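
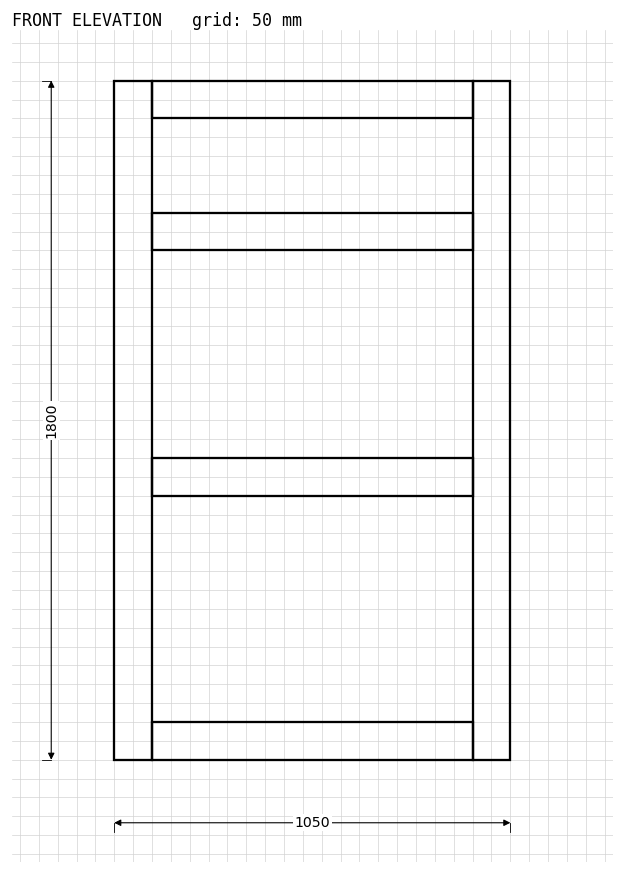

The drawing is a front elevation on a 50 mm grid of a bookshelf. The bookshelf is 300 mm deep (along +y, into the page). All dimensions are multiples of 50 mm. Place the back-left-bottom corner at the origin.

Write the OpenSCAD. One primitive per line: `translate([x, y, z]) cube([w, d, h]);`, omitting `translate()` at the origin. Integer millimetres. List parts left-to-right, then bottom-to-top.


cube([100, 300, 1800]);
translate([100, 0, 0]) cube([850, 300, 100]);
translate([100, 0, 700]) cube([850, 300, 100]);
translate([100, 0, 1350]) cube([850, 300, 100]);
translate([100, 0, 1700]) cube([850, 300, 100]);
translate([950, 0, 0]) cube([100, 300, 1800]);


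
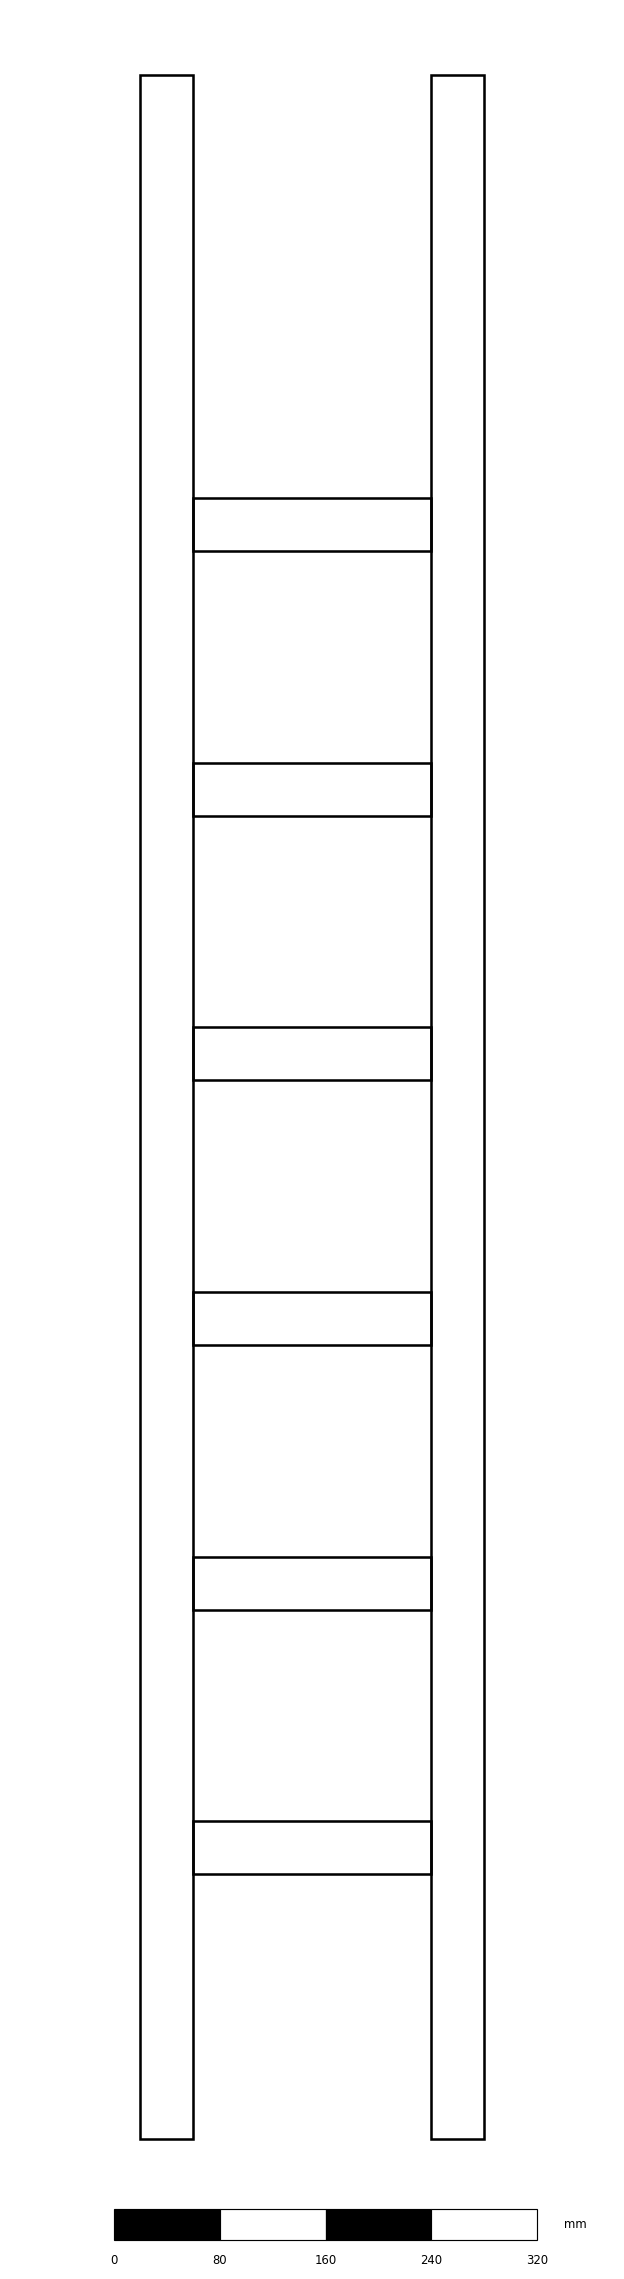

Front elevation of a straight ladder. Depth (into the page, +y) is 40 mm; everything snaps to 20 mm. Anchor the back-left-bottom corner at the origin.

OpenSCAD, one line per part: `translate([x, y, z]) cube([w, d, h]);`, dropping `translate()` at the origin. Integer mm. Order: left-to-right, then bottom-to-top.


cube([40, 40, 1560]);
translate([40, 0, 200]) cube([180, 40, 40]);
translate([40, 0, 400]) cube([180, 40, 40]);
translate([40, 0, 600]) cube([180, 40, 40]);
translate([40, 0, 800]) cube([180, 40, 40]);
translate([40, 0, 1000]) cube([180, 40, 40]);
translate([40, 0, 1200]) cube([180, 40, 40]);
translate([220, 0, 0]) cube([40, 40, 1560]);


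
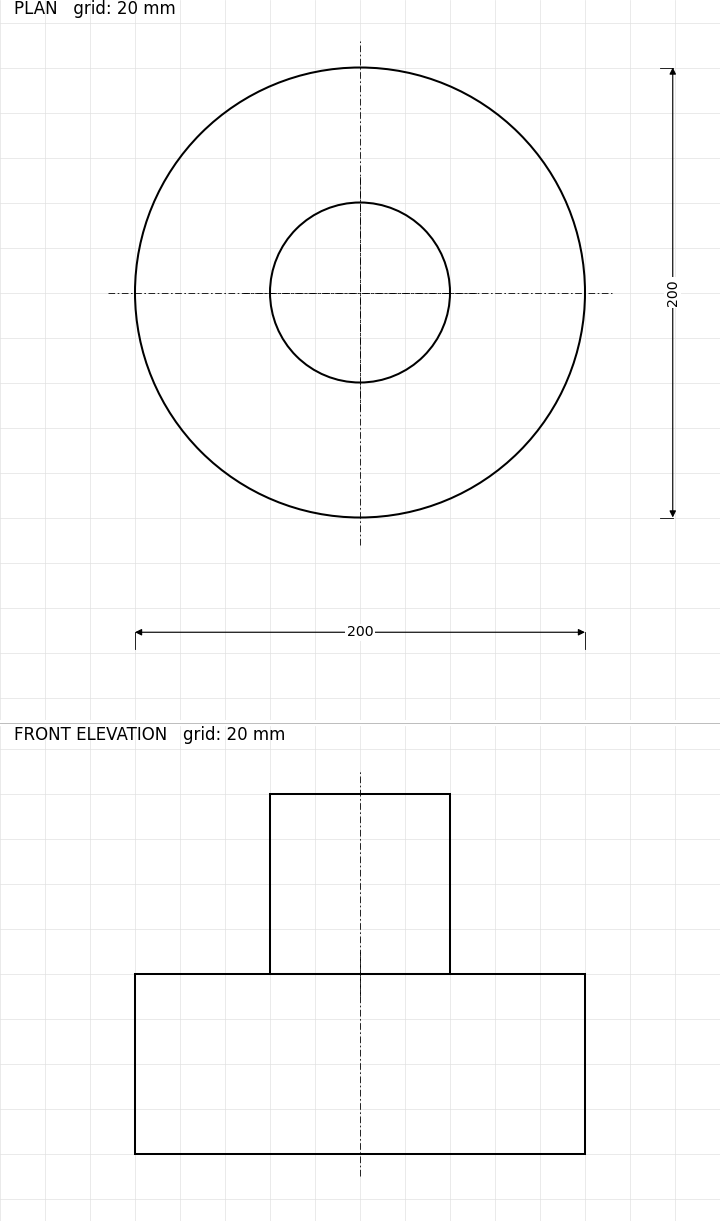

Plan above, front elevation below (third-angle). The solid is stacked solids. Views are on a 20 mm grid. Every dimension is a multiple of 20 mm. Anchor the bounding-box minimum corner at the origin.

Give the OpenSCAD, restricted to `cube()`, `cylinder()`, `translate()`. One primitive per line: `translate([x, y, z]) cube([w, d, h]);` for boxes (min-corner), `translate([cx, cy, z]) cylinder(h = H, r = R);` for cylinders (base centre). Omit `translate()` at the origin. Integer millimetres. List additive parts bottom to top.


translate([100, 100, 0]) cylinder(h = 80, r = 100);
translate([100, 100, 80]) cylinder(h = 80, r = 40);


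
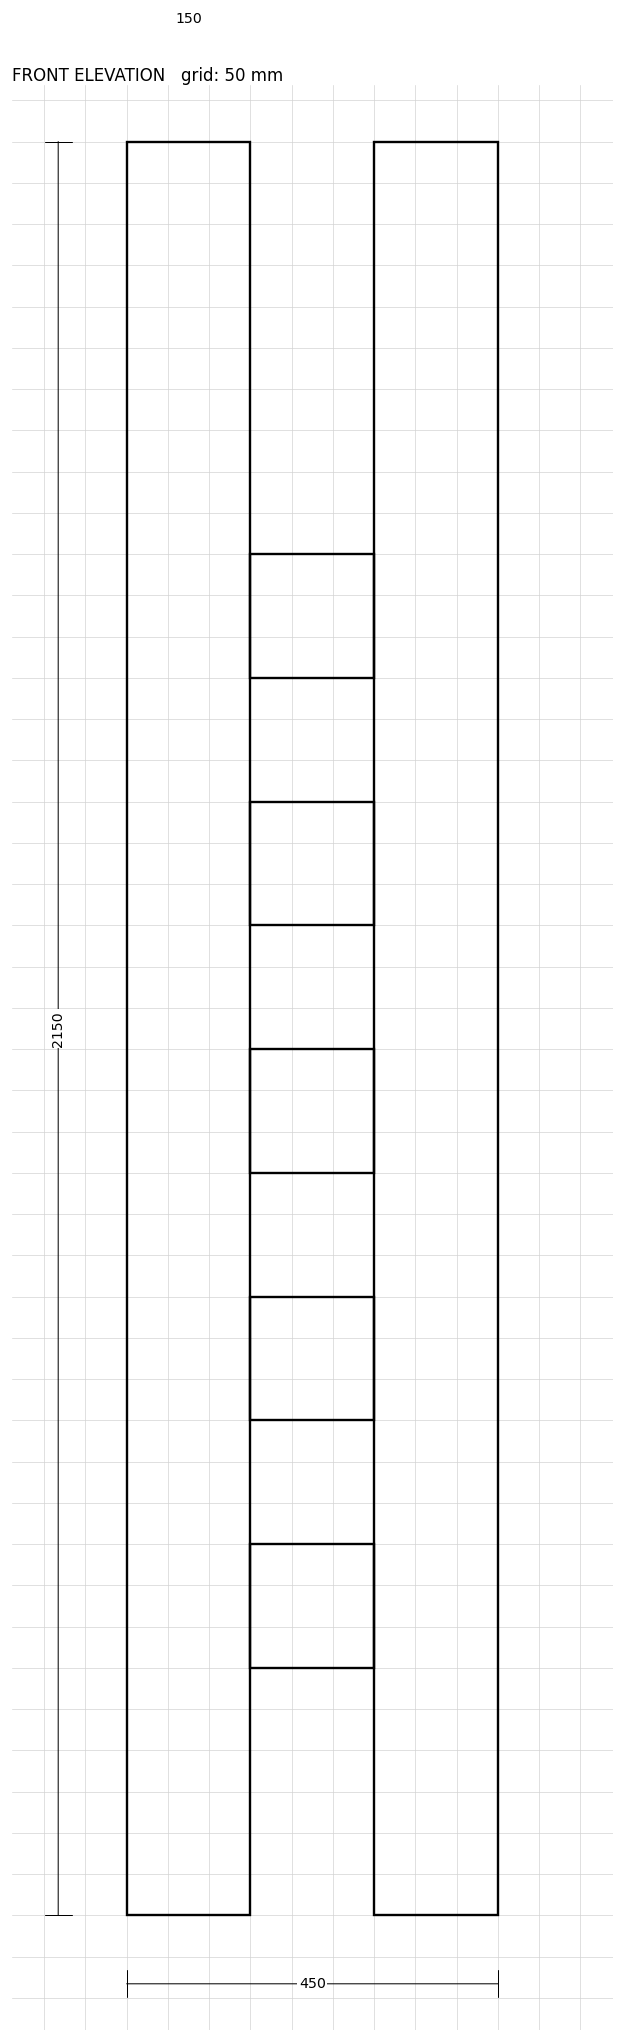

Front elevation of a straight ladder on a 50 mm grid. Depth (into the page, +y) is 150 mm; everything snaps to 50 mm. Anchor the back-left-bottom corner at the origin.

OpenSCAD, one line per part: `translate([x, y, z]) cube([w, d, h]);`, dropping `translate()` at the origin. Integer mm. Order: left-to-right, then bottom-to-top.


cube([150, 150, 2150]);
translate([150, 0, 300]) cube([150, 150, 150]);
translate([150, 0, 600]) cube([150, 150, 150]);
translate([150, 0, 900]) cube([150, 150, 150]);
translate([150, 0, 1200]) cube([150, 150, 150]);
translate([150, 0, 1500]) cube([150, 150, 150]);
translate([300, 0, 0]) cube([150, 150, 2150]);


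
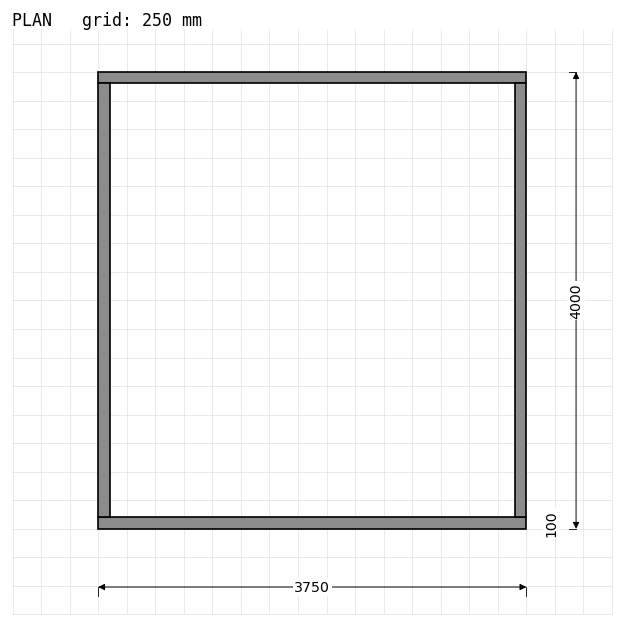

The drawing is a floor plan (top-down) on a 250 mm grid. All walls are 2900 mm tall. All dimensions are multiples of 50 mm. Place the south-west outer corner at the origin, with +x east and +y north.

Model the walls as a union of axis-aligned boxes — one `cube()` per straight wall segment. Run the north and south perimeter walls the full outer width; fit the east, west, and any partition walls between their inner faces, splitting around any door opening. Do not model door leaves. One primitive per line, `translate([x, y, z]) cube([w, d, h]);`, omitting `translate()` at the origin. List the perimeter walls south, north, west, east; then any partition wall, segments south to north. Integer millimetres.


cube([3750, 100, 2900]);
translate([0, 3900, 0]) cube([3750, 100, 2900]);
translate([0, 100, 0]) cube([100, 3800, 2900]);
translate([3650, 100, 0]) cube([100, 3800, 2900]);


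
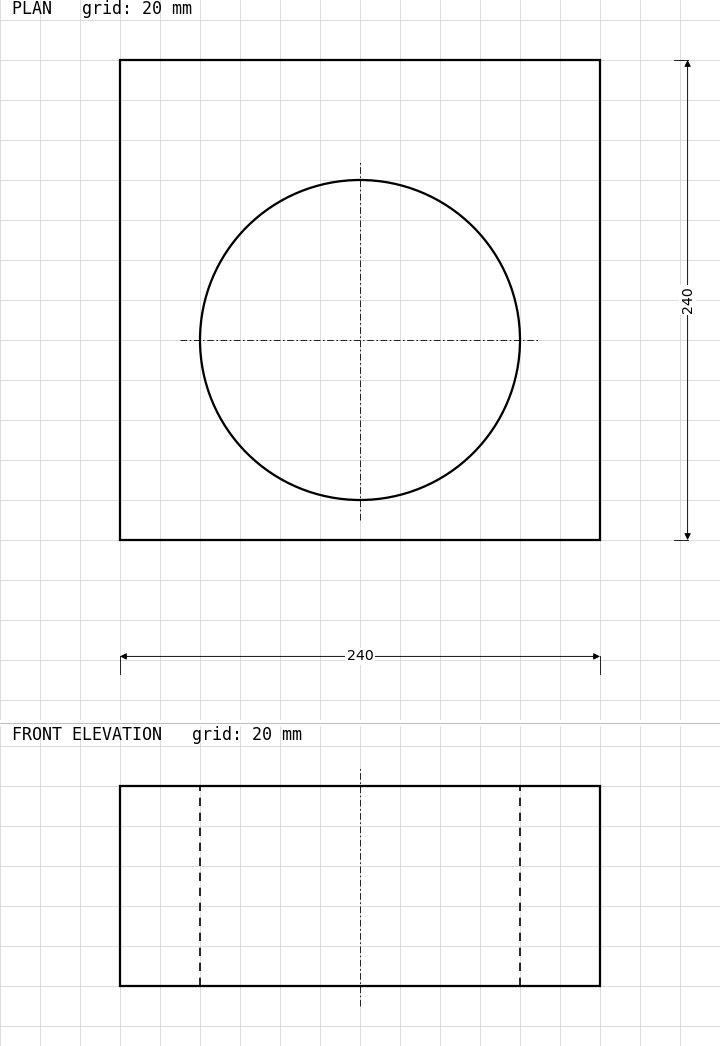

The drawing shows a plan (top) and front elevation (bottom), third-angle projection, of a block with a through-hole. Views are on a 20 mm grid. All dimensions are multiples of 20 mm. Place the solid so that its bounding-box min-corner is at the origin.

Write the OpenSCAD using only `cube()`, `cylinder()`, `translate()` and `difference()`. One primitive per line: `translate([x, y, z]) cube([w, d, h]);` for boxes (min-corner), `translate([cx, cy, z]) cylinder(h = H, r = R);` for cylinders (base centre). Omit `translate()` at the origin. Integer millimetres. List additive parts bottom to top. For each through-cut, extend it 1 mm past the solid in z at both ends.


difference() {
  cube([240, 240, 100]);
  translate([120, 100, -1]) cylinder(h = 102, r = 80);
}


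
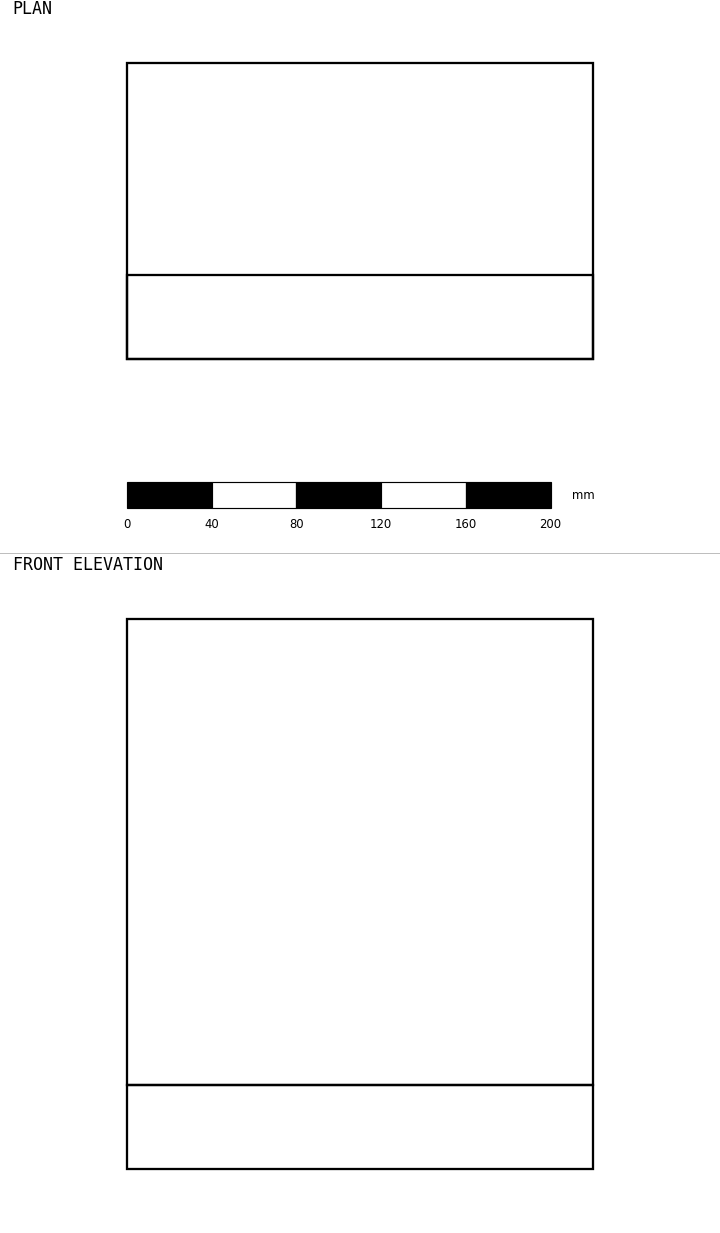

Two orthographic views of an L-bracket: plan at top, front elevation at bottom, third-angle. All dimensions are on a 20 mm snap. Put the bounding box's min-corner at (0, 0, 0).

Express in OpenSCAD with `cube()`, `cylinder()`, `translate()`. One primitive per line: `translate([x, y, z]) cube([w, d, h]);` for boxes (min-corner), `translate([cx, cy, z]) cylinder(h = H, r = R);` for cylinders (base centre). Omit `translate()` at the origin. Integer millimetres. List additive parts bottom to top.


cube([220, 140, 40]);
translate([0, 0, 40]) cube([220, 40, 220]);


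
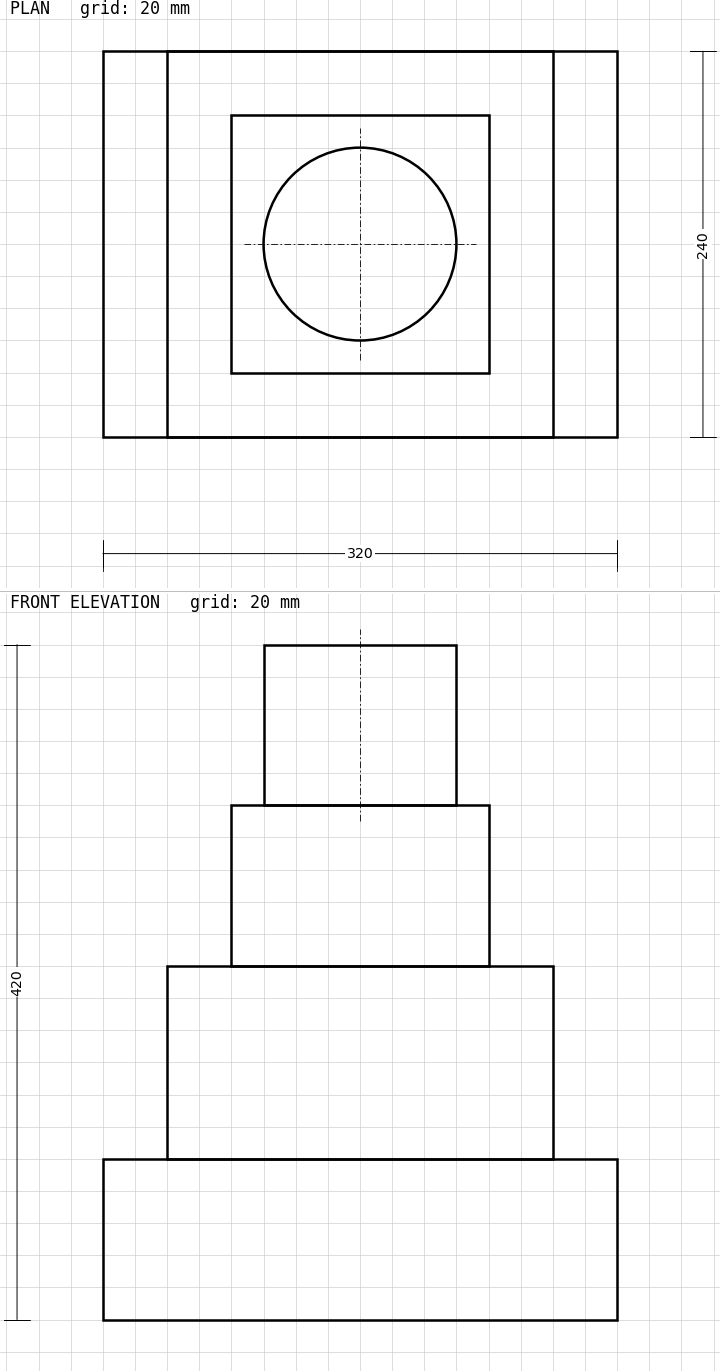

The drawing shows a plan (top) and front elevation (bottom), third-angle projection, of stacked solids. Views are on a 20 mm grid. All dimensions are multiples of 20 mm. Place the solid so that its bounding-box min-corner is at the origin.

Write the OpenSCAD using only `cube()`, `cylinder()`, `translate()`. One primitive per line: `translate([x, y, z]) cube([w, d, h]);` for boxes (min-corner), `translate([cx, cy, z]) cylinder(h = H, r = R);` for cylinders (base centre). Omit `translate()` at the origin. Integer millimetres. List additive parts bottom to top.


cube([320, 240, 100]);
translate([40, 0, 100]) cube([240, 240, 120]);
translate([80, 40, 220]) cube([160, 160, 100]);
translate([160, 120, 320]) cylinder(h = 100, r = 60);


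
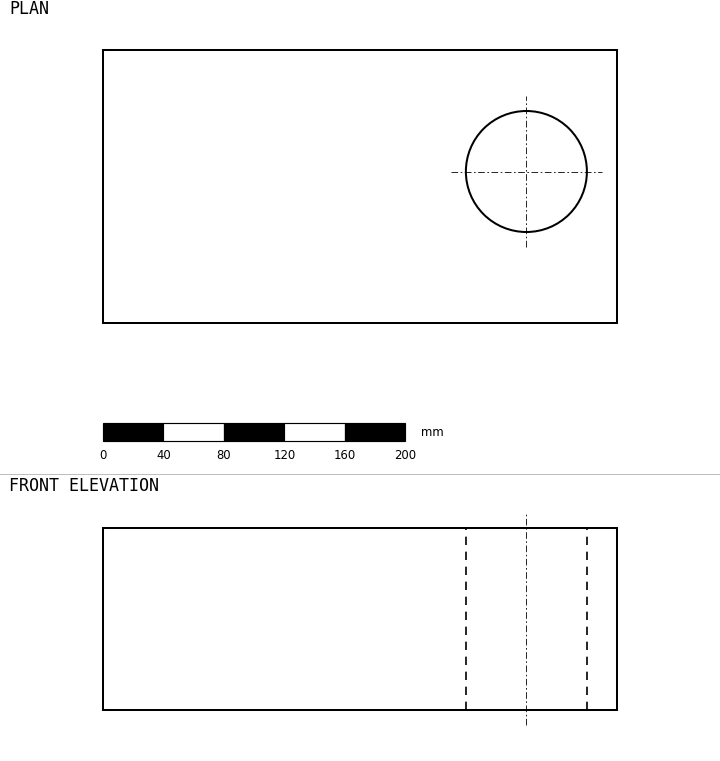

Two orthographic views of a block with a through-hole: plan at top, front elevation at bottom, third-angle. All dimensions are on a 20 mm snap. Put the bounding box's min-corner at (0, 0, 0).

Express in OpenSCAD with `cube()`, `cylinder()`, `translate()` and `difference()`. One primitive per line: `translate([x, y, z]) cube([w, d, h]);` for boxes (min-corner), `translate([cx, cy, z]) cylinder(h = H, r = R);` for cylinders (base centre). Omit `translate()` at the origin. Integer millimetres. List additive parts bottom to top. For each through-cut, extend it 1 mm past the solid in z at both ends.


difference() {
  cube([340, 180, 120]);
  translate([280, 100, -1]) cylinder(h = 122, r = 40);
}


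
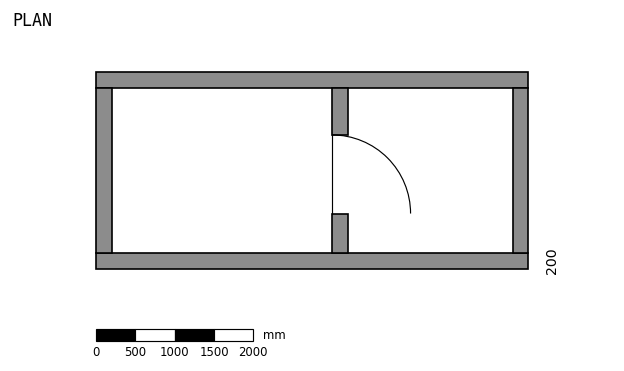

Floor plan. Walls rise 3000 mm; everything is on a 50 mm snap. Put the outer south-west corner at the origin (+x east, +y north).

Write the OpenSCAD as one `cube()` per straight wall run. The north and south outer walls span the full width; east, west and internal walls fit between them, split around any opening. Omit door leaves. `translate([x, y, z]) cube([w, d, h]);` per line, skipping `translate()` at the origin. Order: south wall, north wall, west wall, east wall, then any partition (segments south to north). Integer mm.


cube([5500, 200, 3000]);
translate([0, 2300, 0]) cube([5500, 200, 3000]);
translate([0, 200, 0]) cube([200, 2100, 3000]);
translate([5300, 200, 0]) cube([200, 2100, 3000]);
translate([3000, 200, 0]) cube([200, 500, 3000]);
translate([3000, 1700, 0]) cube([200, 600, 3000]);


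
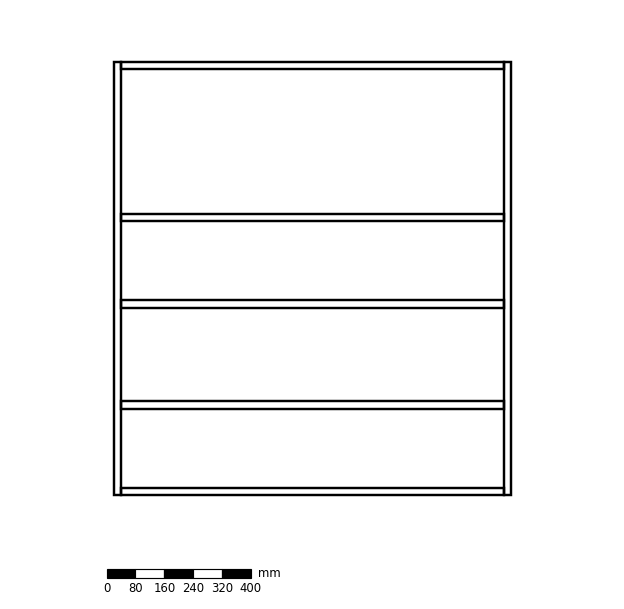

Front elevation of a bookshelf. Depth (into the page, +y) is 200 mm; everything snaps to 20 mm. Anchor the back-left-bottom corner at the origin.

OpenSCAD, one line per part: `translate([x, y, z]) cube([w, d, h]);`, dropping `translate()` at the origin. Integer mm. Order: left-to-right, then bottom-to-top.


cube([20, 200, 1200]);
translate([20, 0, 0]) cube([1060, 200, 20]);
translate([20, 0, 240]) cube([1060, 200, 20]);
translate([20, 0, 520]) cube([1060, 200, 20]);
translate([20, 0, 760]) cube([1060, 200, 20]);
translate([20, 0, 1180]) cube([1060, 200, 20]);
translate([1080, 0, 0]) cube([20, 200, 1200]);


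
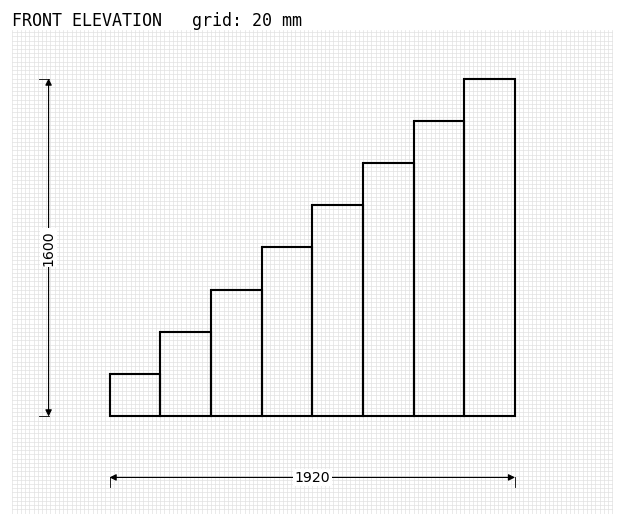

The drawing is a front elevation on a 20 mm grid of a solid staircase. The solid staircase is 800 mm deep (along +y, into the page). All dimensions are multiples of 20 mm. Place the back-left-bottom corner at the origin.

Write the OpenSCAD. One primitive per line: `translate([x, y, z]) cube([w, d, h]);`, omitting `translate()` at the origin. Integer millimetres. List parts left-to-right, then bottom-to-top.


cube([240, 800, 200]);
translate([240, 0, 0]) cube([240, 800, 400]);
translate([480, 0, 0]) cube([240, 800, 600]);
translate([720, 0, 0]) cube([240, 800, 800]);
translate([960, 0, 0]) cube([240, 800, 1000]);
translate([1200, 0, 0]) cube([240, 800, 1200]);
translate([1440, 0, 0]) cube([240, 800, 1400]);
translate([1680, 0, 0]) cube([240, 800, 1600]);


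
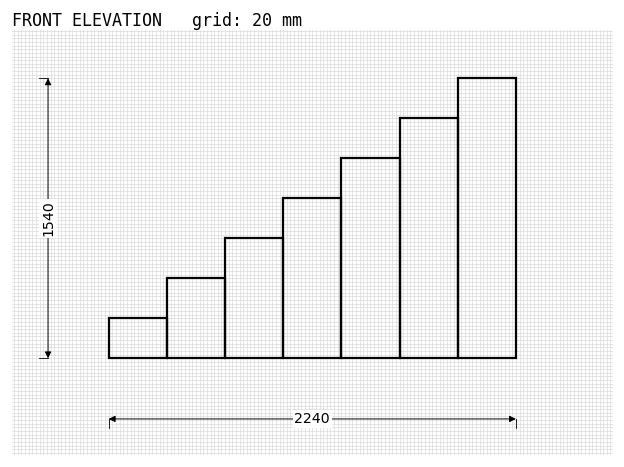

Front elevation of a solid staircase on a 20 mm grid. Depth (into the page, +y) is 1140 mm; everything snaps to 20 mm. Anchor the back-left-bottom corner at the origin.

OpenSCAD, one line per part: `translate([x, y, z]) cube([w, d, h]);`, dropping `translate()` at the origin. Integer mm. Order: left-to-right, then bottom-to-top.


cube([320, 1140, 220]);
translate([320, 0, 0]) cube([320, 1140, 440]);
translate([640, 0, 0]) cube([320, 1140, 660]);
translate([960, 0, 0]) cube([320, 1140, 880]);
translate([1280, 0, 0]) cube([320, 1140, 1100]);
translate([1600, 0, 0]) cube([320, 1140, 1320]);
translate([1920, 0, 0]) cube([320, 1140, 1540]);


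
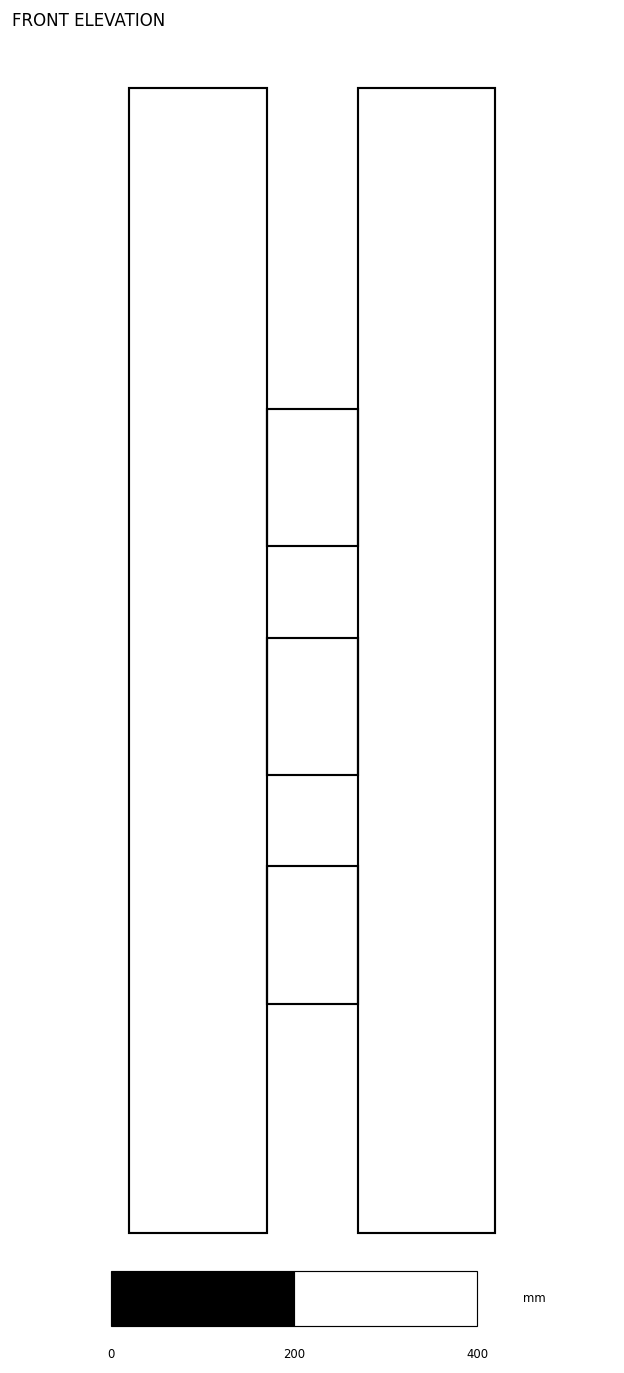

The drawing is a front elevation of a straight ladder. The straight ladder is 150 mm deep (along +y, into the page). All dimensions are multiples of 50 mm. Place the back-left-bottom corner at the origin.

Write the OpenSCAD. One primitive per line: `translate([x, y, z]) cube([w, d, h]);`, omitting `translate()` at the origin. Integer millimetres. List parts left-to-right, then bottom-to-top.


cube([150, 150, 1250]);
translate([150, 0, 250]) cube([100, 150, 150]);
translate([150, 0, 500]) cube([100, 150, 150]);
translate([150, 0, 750]) cube([100, 150, 150]);
translate([250, 0, 0]) cube([150, 150, 1250]);


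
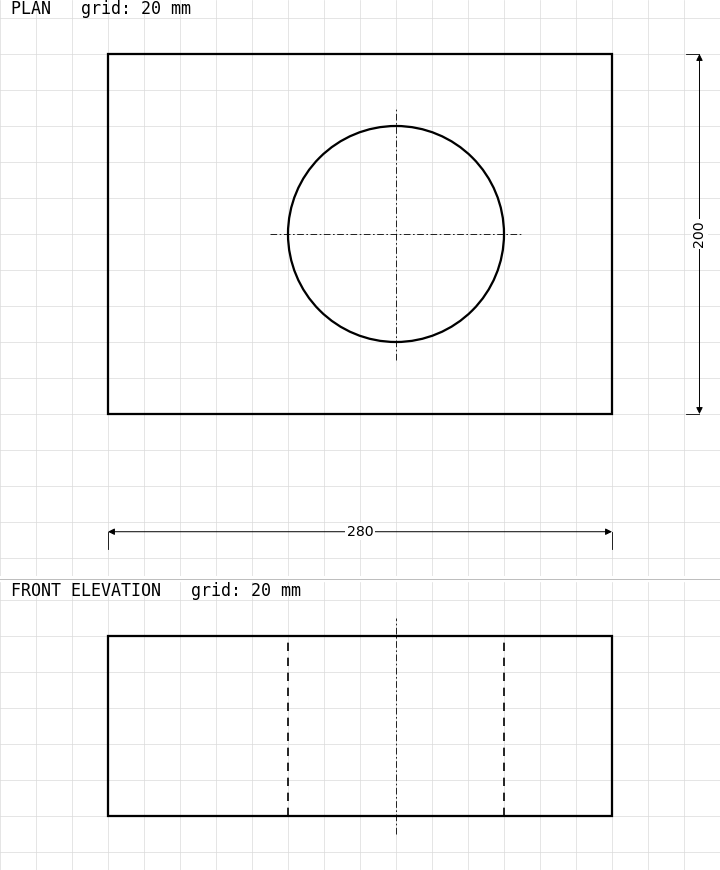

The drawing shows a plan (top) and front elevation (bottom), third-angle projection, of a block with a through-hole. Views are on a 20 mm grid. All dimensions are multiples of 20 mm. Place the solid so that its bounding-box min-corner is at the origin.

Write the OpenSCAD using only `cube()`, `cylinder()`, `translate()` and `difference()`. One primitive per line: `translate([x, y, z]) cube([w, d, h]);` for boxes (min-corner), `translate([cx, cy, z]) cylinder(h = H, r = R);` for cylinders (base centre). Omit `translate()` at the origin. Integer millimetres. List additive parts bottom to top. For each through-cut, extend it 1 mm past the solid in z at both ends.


difference() {
  cube([280, 200, 100]);
  translate([160, 100, -1]) cylinder(h = 102, r = 60);
}


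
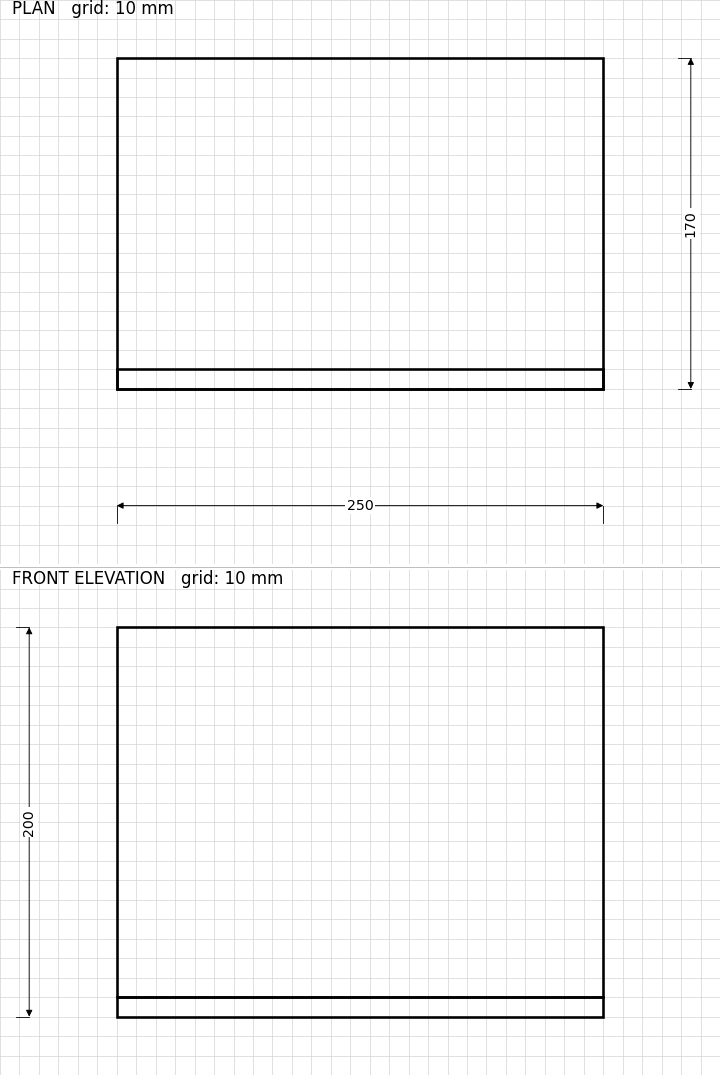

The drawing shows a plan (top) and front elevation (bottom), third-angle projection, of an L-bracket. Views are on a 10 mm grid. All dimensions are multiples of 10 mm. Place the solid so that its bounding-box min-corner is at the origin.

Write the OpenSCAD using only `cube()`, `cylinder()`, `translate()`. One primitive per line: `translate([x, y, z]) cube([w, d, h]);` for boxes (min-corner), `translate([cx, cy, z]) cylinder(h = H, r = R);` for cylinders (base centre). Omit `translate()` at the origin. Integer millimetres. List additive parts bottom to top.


cube([250, 170, 10]);
translate([0, 0, 10]) cube([250, 10, 190]);


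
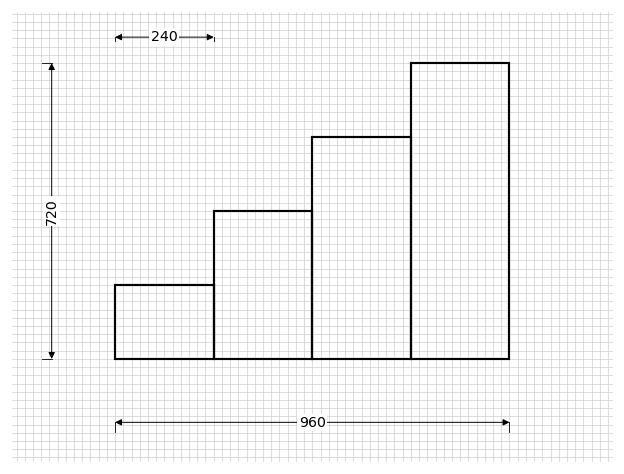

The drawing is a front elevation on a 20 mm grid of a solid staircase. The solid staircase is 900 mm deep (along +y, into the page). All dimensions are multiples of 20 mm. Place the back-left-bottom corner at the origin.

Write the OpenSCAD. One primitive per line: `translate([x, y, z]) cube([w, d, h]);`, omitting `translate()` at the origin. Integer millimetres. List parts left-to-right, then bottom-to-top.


cube([240, 900, 180]);
translate([240, 0, 0]) cube([240, 900, 360]);
translate([480, 0, 0]) cube([240, 900, 540]);
translate([720, 0, 0]) cube([240, 900, 720]);


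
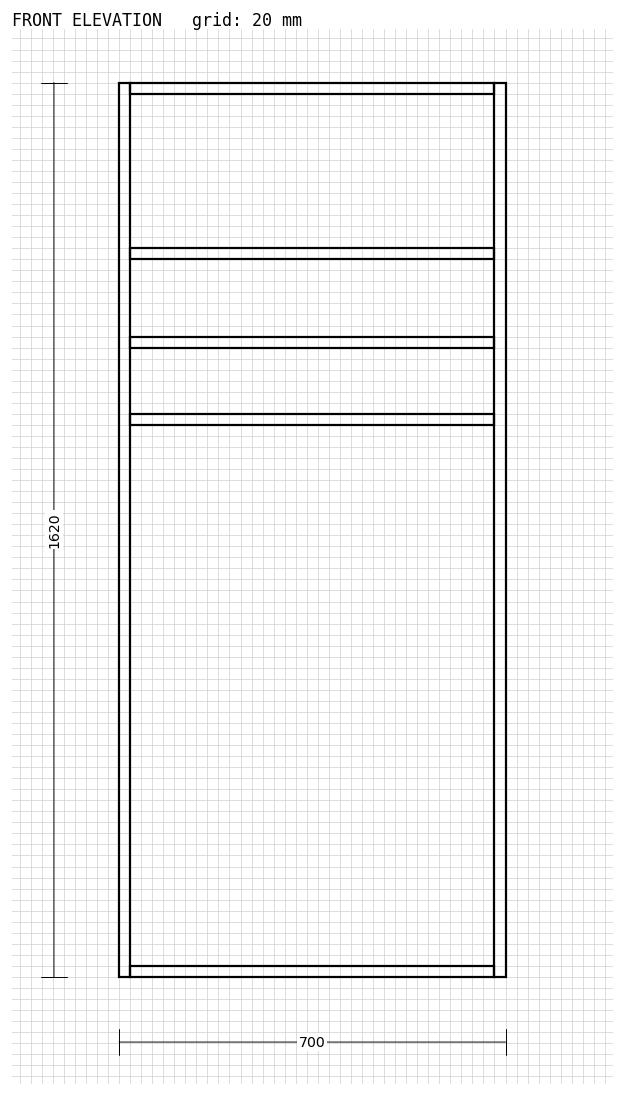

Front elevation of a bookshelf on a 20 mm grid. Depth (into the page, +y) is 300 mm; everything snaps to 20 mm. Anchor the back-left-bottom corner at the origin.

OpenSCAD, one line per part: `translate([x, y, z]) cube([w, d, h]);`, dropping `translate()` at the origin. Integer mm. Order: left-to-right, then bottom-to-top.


cube([20, 300, 1620]);
translate([20, 0, 0]) cube([660, 300, 20]);
translate([20, 0, 1000]) cube([660, 300, 20]);
translate([20, 0, 1140]) cube([660, 300, 20]);
translate([20, 0, 1300]) cube([660, 300, 20]);
translate([20, 0, 1600]) cube([660, 300, 20]);
translate([680, 0, 0]) cube([20, 300, 1620]);


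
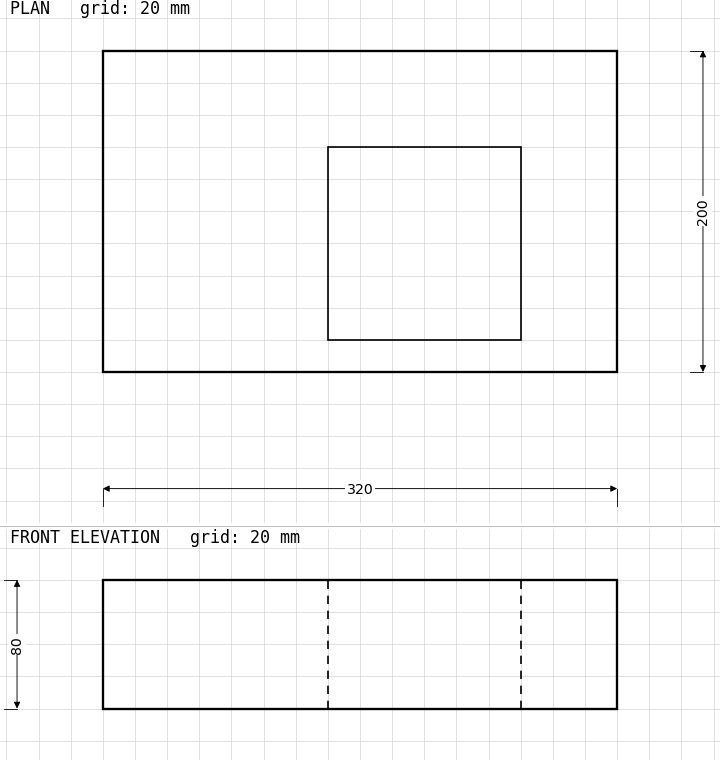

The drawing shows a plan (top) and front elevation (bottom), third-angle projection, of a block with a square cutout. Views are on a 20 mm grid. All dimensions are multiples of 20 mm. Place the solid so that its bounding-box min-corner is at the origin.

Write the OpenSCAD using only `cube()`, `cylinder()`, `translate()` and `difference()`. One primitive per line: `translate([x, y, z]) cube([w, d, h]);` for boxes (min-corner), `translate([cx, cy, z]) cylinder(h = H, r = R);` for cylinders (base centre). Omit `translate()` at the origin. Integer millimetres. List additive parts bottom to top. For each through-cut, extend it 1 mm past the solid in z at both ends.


difference() {
  cube([320, 200, 80]);
  translate([140, 20, -1]) cube([120, 120, 82]);
}


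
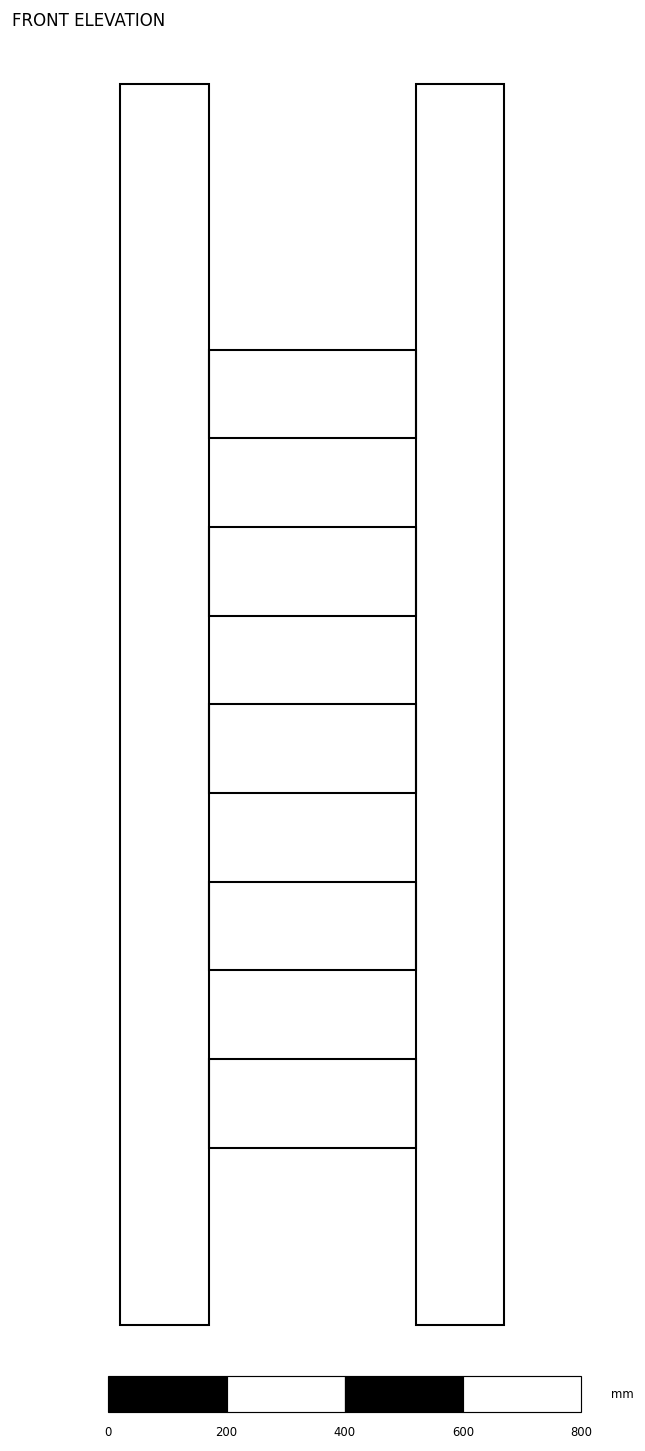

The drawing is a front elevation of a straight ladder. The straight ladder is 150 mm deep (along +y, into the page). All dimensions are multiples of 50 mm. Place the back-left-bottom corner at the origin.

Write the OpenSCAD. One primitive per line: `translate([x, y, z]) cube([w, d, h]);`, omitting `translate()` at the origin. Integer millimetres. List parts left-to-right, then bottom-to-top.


cube([150, 150, 2100]);
translate([150, 0, 300]) cube([350, 150, 150]);
translate([150, 0, 600]) cube([350, 150, 150]);
translate([150, 0, 900]) cube([350, 150, 150]);
translate([150, 0, 1200]) cube([350, 150, 150]);
translate([150, 0, 1500]) cube([350, 150, 150]);
translate([500, 0, 0]) cube([150, 150, 2100]);


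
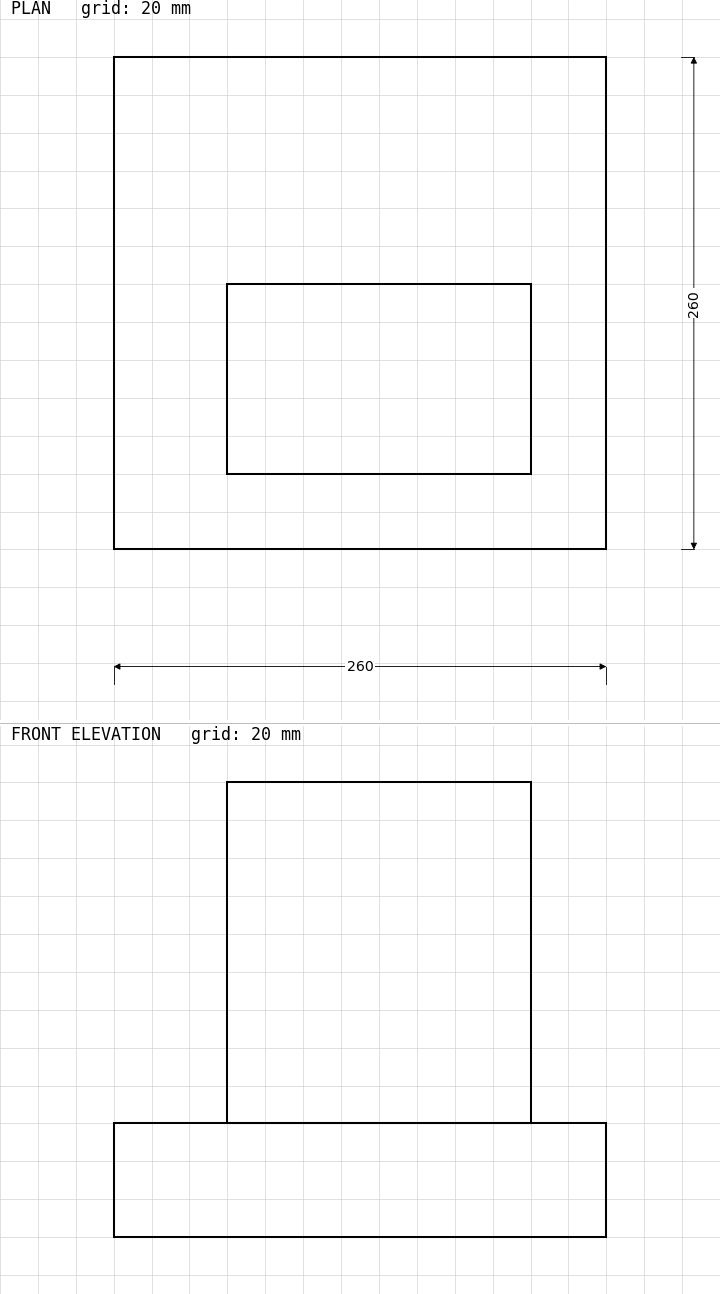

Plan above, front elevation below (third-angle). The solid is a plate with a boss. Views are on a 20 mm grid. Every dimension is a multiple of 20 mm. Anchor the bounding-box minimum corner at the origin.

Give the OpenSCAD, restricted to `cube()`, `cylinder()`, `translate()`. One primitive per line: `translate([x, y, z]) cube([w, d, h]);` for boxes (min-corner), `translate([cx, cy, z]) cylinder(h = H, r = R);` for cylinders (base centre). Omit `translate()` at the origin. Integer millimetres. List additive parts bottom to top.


cube([260, 260, 60]);
translate([60, 40, 60]) cube([160, 100, 180]);


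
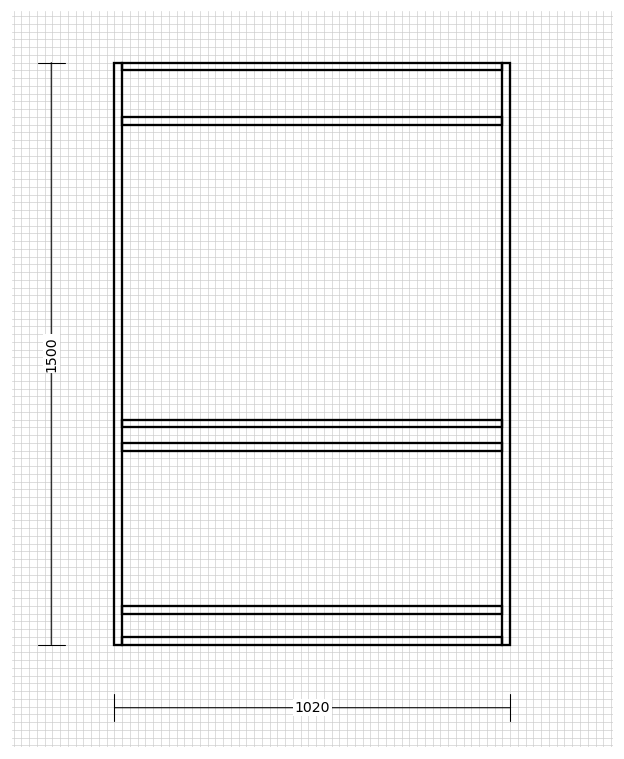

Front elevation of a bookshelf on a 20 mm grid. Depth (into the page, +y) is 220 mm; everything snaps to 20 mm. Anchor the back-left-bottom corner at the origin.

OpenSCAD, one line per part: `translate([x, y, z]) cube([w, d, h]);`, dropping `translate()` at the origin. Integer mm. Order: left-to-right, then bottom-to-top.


cube([20, 220, 1500]);
translate([20, 0, 0]) cube([980, 220, 20]);
translate([20, 0, 80]) cube([980, 220, 20]);
translate([20, 0, 500]) cube([980, 220, 20]);
translate([20, 0, 560]) cube([980, 220, 20]);
translate([20, 0, 1340]) cube([980, 220, 20]);
translate([20, 0, 1480]) cube([980, 220, 20]);
translate([1000, 0, 0]) cube([20, 220, 1500]);


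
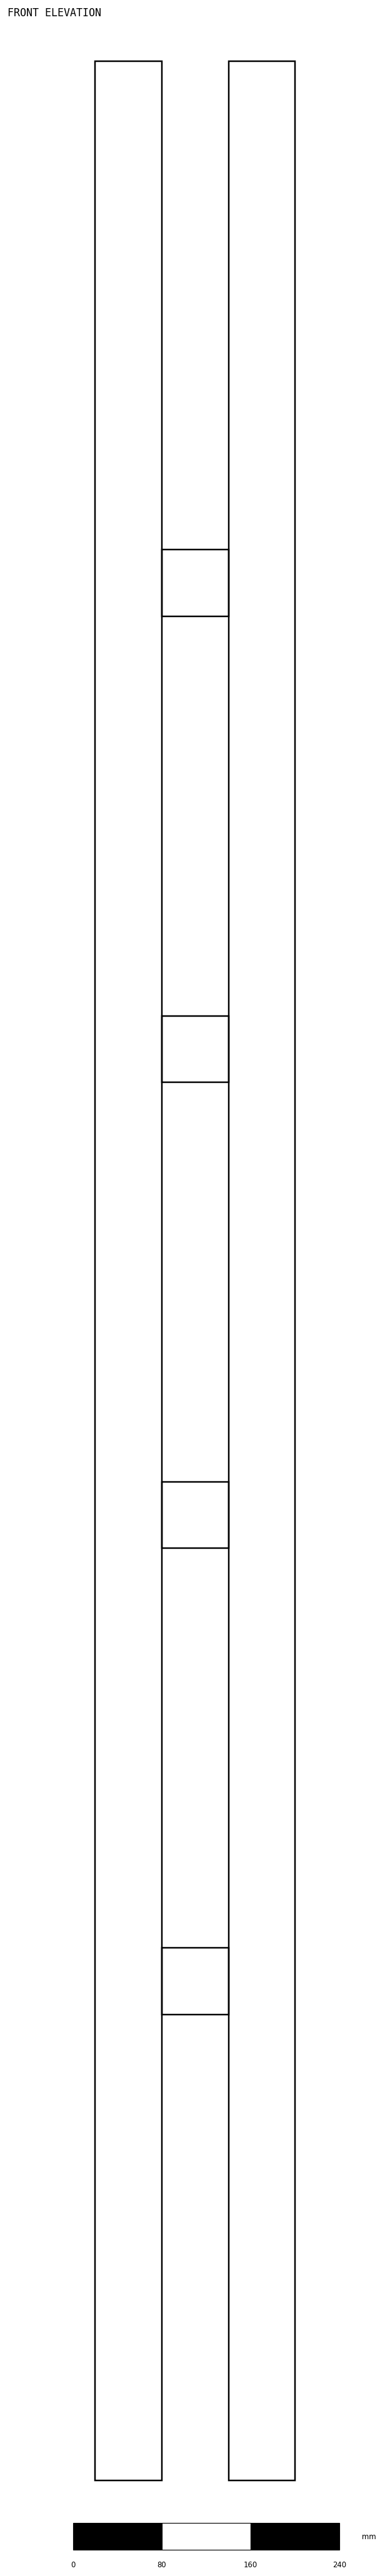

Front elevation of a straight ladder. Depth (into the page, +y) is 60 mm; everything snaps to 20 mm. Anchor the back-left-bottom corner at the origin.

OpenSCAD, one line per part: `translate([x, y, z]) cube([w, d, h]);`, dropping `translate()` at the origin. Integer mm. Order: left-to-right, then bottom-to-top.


cube([60, 60, 2180]);
translate([60, 0, 420]) cube([60, 60, 60]);
translate([60, 0, 840]) cube([60, 60, 60]);
translate([60, 0, 1260]) cube([60, 60, 60]);
translate([60, 0, 1680]) cube([60, 60, 60]);
translate([120, 0, 0]) cube([60, 60, 2180]);


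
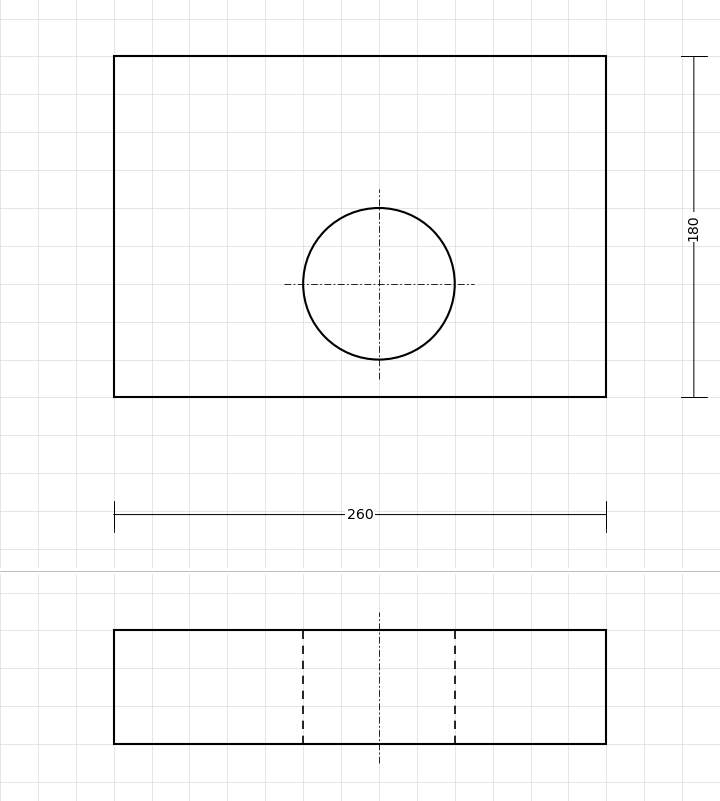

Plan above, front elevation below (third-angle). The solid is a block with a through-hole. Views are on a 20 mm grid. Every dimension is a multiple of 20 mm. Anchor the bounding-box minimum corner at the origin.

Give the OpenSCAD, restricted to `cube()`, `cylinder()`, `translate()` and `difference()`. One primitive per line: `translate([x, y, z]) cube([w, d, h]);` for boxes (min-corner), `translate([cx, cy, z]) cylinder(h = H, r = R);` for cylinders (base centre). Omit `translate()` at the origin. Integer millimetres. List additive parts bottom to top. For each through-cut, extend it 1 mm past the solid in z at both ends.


difference() {
  cube([260, 180, 60]);
  translate([140, 60, -1]) cylinder(h = 62, r = 40);
}


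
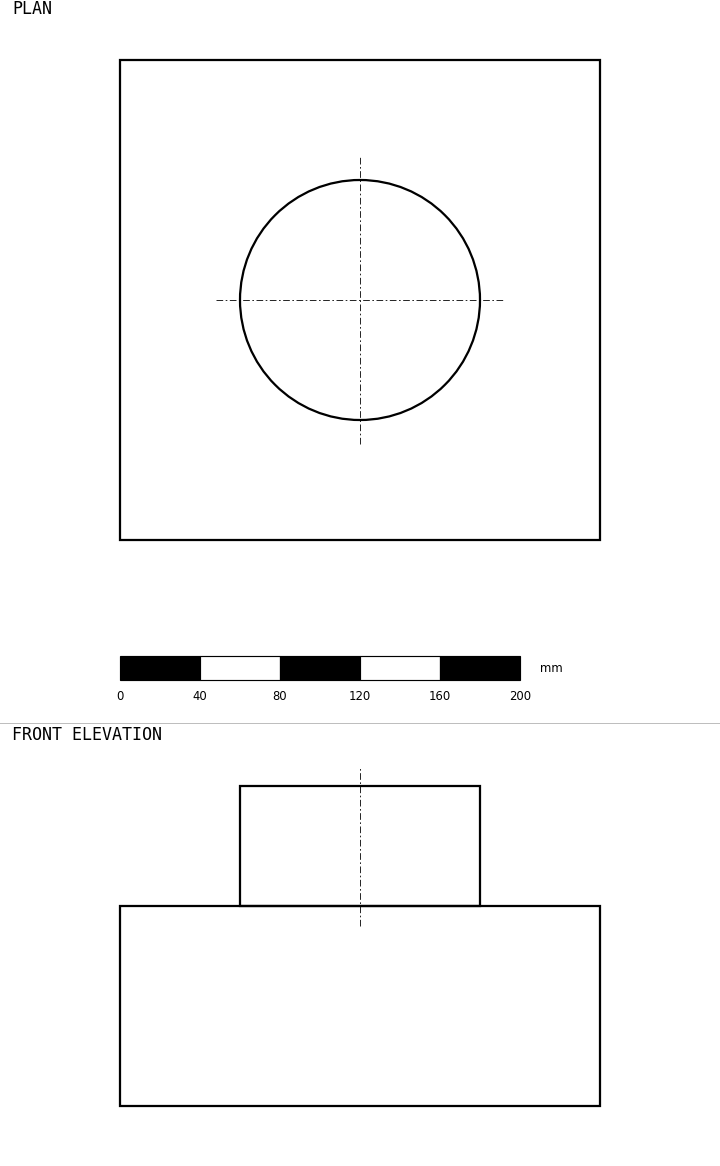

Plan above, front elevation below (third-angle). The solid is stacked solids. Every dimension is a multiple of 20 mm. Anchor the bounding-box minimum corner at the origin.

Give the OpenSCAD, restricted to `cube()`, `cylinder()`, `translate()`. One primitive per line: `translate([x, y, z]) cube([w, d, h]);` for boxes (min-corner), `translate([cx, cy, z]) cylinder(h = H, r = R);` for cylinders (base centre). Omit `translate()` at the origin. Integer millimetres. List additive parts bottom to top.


cube([240, 240, 100]);
translate([120, 120, 100]) cylinder(h = 60, r = 60);


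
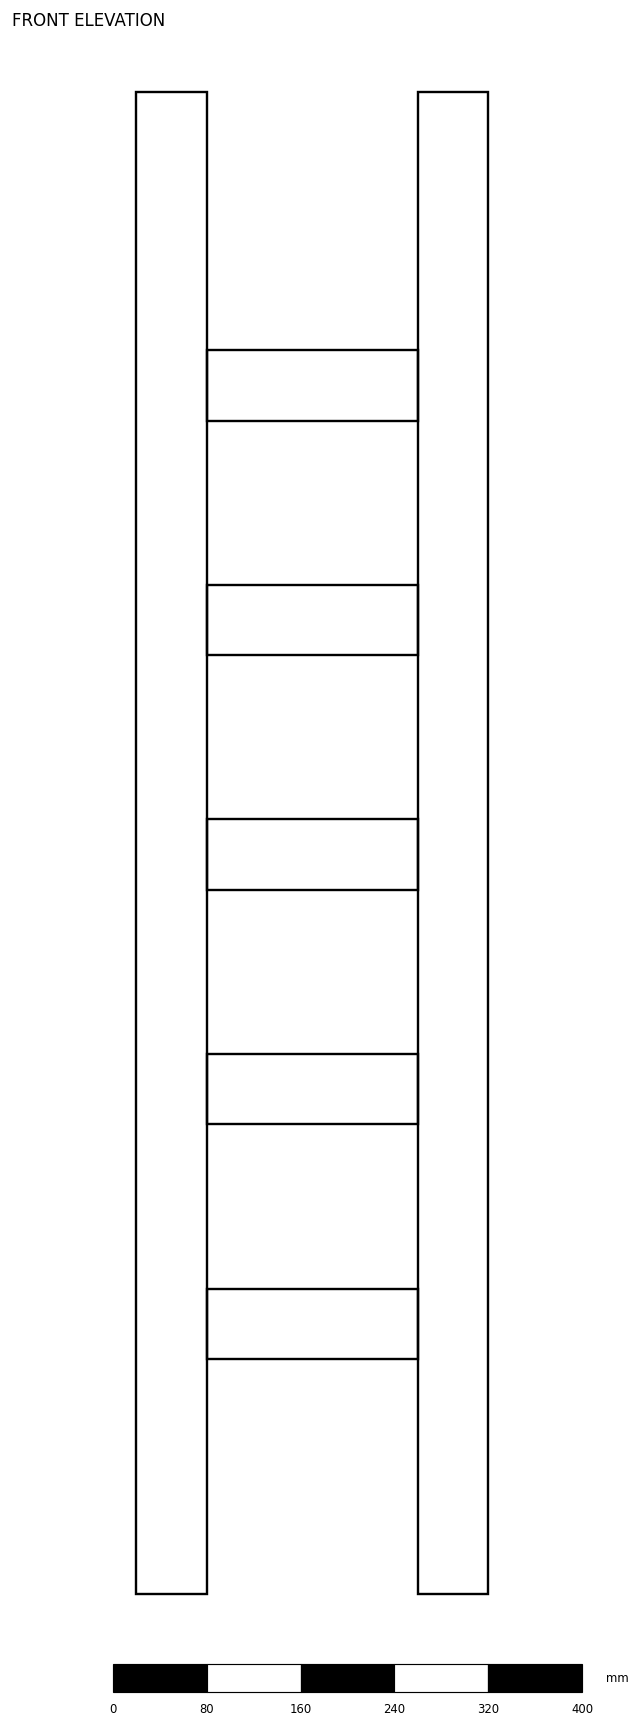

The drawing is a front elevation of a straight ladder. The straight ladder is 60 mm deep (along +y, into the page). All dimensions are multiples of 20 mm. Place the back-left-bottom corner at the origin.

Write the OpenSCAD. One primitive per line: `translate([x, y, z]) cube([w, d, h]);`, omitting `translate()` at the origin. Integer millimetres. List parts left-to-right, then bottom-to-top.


cube([60, 60, 1280]);
translate([60, 0, 200]) cube([180, 60, 60]);
translate([60, 0, 400]) cube([180, 60, 60]);
translate([60, 0, 600]) cube([180, 60, 60]);
translate([60, 0, 800]) cube([180, 60, 60]);
translate([60, 0, 1000]) cube([180, 60, 60]);
translate([240, 0, 0]) cube([60, 60, 1280]);


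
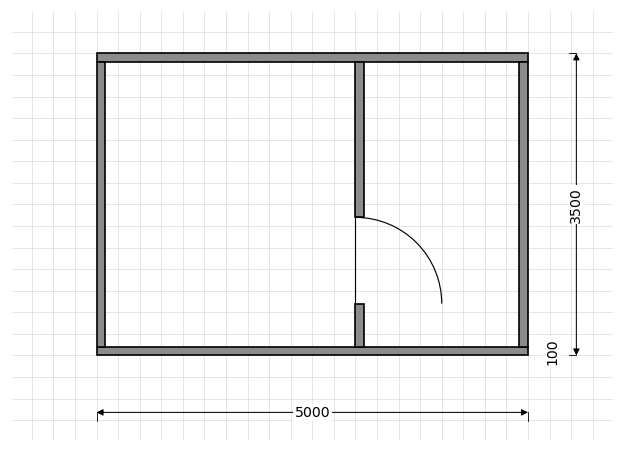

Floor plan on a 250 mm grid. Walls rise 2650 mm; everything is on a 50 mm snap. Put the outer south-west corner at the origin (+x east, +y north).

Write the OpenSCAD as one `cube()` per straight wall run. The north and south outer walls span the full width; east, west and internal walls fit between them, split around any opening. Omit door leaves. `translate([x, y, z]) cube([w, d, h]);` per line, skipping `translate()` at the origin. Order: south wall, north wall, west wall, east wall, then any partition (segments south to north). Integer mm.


cube([5000, 100, 2650]);
translate([0, 3400, 0]) cube([5000, 100, 2650]);
translate([0, 100, 0]) cube([100, 3300, 2650]);
translate([4900, 100, 0]) cube([100, 3300, 2650]);
translate([3000, 100, 0]) cube([100, 500, 2650]);
translate([3000, 1600, 0]) cube([100, 1800, 2650]);


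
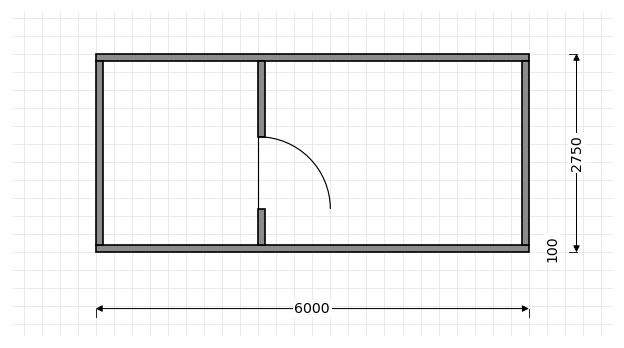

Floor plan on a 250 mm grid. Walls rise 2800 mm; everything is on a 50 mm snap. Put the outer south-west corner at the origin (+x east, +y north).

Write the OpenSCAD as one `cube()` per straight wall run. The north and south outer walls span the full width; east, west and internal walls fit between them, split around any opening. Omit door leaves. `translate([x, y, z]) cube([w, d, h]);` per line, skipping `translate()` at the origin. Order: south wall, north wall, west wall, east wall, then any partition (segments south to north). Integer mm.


cube([6000, 100, 2800]);
translate([0, 2650, 0]) cube([6000, 100, 2800]);
translate([0, 100, 0]) cube([100, 2550, 2800]);
translate([5900, 100, 0]) cube([100, 2550, 2800]);
translate([2250, 100, 0]) cube([100, 500, 2800]);
translate([2250, 1600, 0]) cube([100, 1050, 2800]);


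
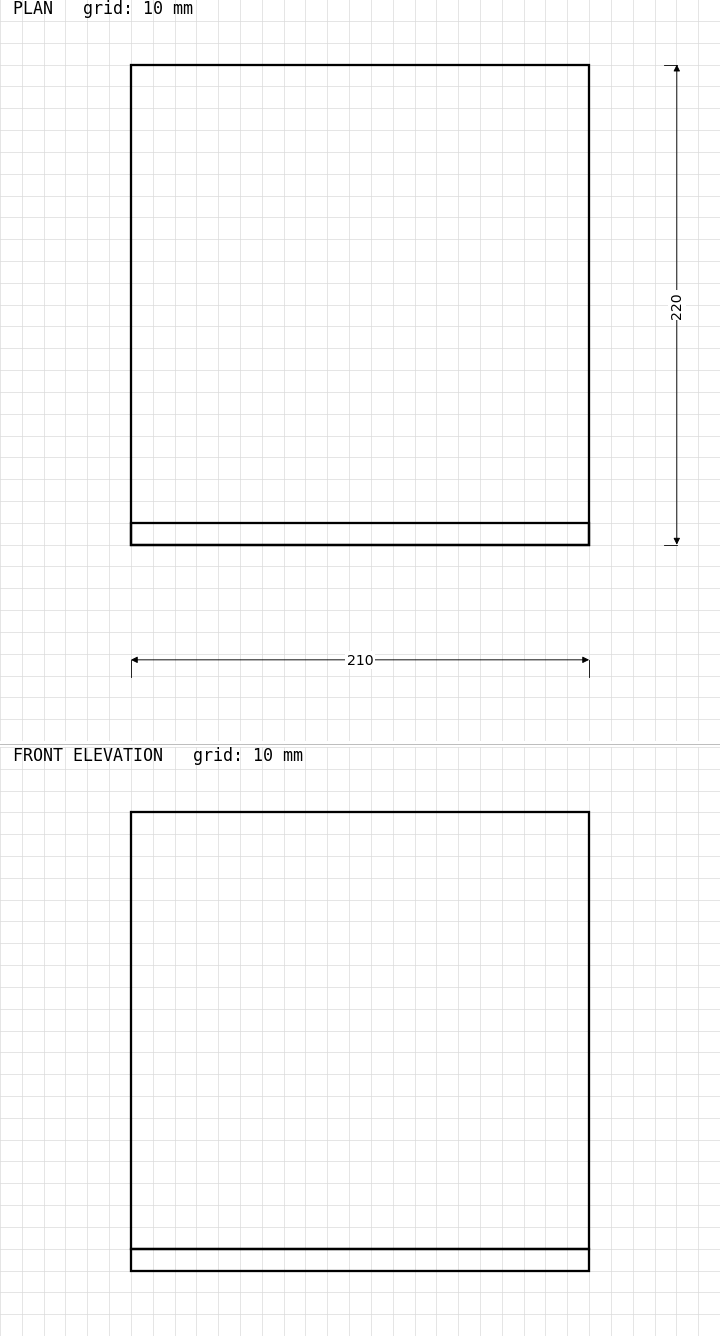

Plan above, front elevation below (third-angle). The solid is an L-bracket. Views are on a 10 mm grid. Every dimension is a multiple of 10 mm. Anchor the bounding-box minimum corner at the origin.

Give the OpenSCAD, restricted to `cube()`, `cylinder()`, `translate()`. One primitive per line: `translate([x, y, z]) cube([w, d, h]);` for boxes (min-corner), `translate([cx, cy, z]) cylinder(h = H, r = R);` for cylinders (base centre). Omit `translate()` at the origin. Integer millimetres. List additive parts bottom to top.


cube([210, 220, 10]);
translate([0, 0, 10]) cube([210, 10, 200]);


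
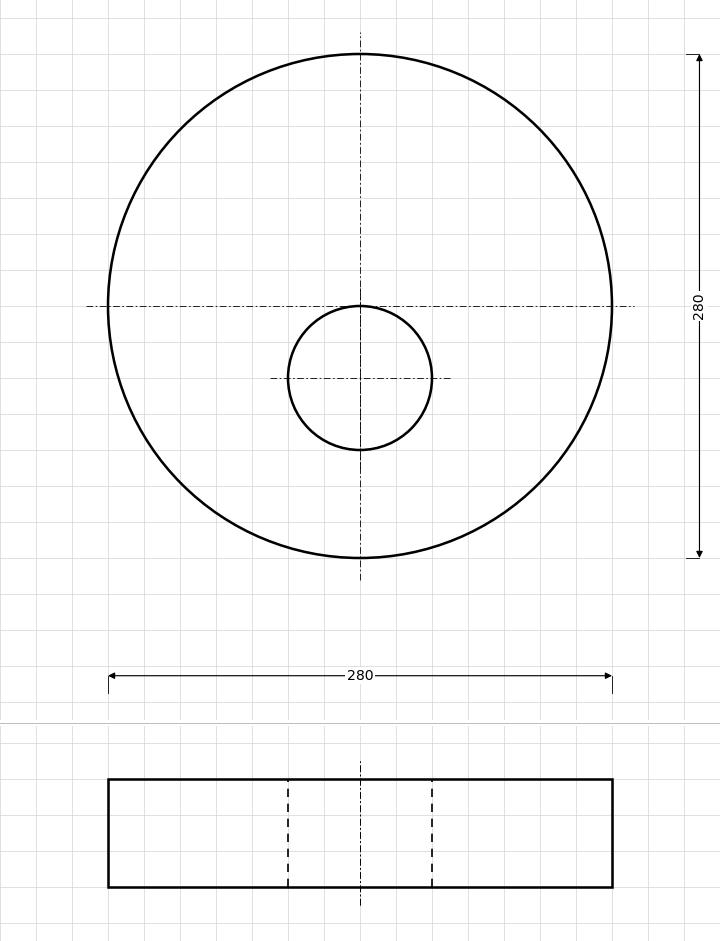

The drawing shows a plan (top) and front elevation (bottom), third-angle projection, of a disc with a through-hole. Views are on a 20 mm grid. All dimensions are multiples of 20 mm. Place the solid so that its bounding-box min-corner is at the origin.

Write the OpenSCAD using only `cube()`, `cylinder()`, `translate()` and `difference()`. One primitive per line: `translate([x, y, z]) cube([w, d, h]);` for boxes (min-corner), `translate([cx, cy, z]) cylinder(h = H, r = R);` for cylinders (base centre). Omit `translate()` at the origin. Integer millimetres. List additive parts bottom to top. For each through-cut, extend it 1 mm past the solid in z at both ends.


difference() {
  translate([140, 140, 0]) cylinder(h = 60, r = 140);
  translate([140, 100, -1]) cylinder(h = 62, r = 40);
}


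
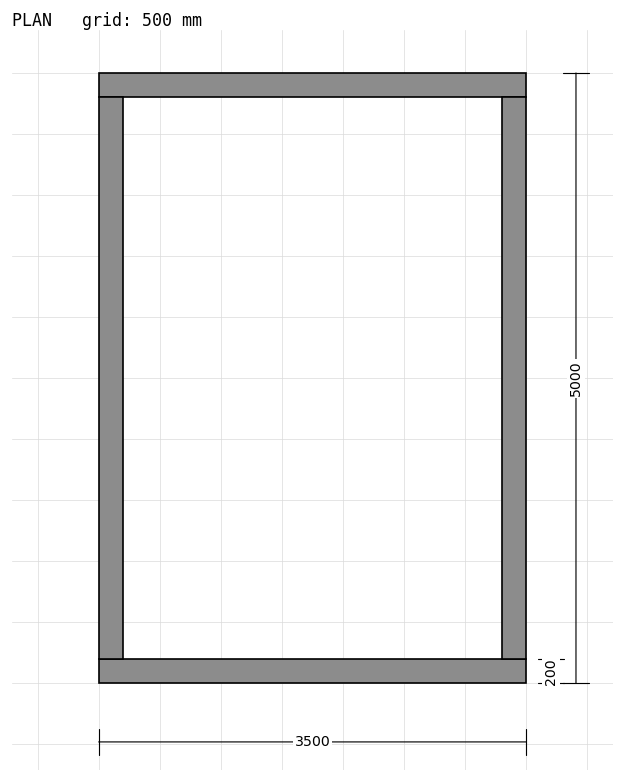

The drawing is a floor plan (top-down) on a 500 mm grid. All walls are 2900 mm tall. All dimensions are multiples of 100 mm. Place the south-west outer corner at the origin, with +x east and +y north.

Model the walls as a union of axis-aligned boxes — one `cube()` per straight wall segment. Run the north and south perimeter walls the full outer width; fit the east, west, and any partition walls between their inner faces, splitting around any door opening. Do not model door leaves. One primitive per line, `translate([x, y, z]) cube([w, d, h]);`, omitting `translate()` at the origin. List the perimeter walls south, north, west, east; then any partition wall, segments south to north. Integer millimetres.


cube([3500, 200, 2900]);
translate([0, 4800, 0]) cube([3500, 200, 2900]);
translate([0, 200, 0]) cube([200, 4600, 2900]);
translate([3300, 200, 0]) cube([200, 4600, 2900]);


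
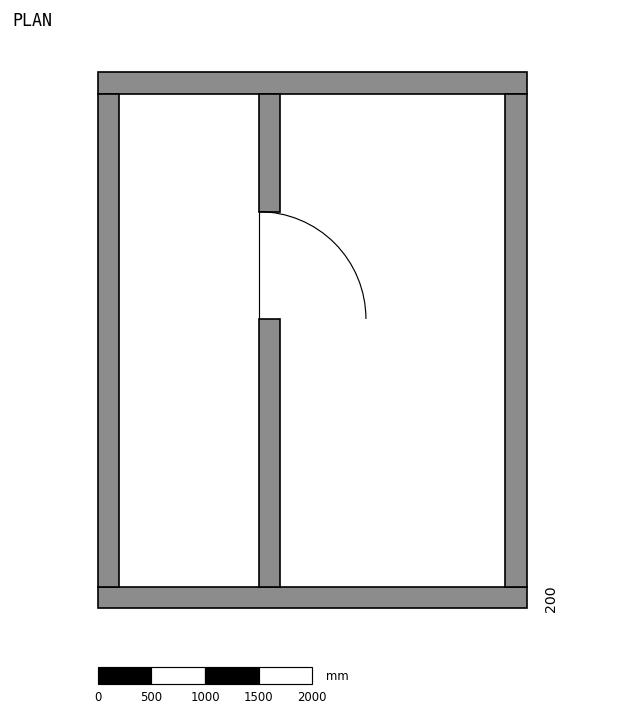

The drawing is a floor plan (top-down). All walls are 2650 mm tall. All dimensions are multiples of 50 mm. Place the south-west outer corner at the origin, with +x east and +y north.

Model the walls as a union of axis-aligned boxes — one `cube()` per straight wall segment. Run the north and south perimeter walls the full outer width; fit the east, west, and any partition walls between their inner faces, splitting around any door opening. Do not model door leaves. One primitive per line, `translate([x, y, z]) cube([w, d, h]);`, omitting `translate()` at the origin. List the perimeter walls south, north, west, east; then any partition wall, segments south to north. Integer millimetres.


cube([4000, 200, 2650]);
translate([0, 4800, 0]) cube([4000, 200, 2650]);
translate([0, 200, 0]) cube([200, 4600, 2650]);
translate([3800, 200, 0]) cube([200, 4600, 2650]);
translate([1500, 200, 0]) cube([200, 2500, 2650]);
translate([1500, 3700, 0]) cube([200, 1100, 2650]);


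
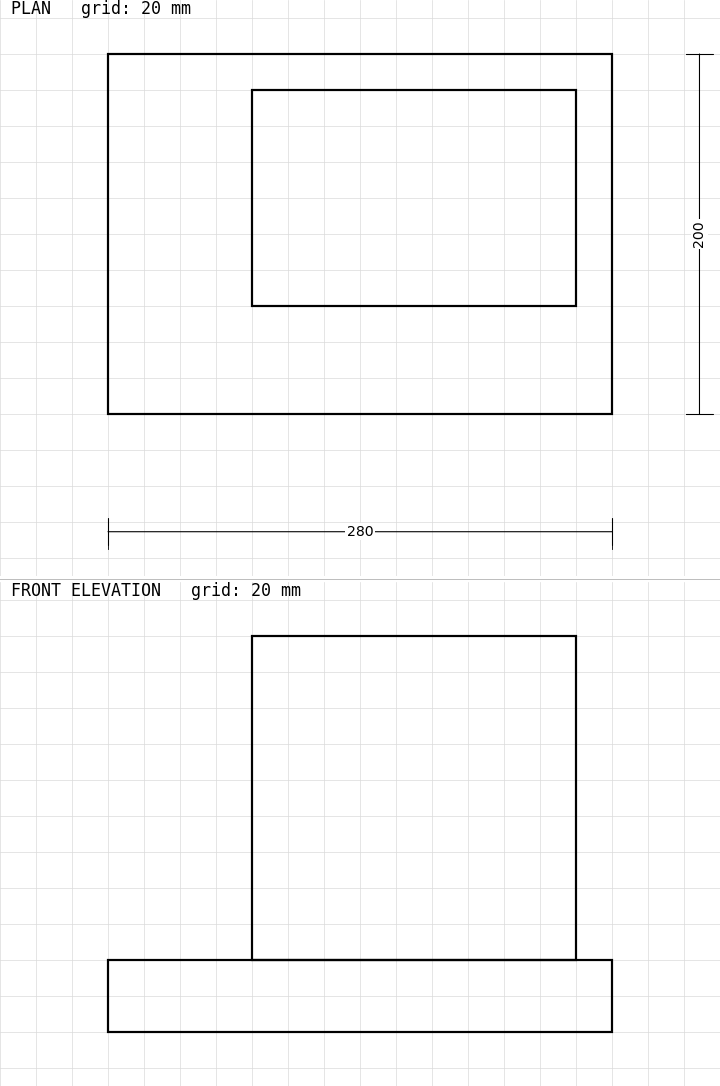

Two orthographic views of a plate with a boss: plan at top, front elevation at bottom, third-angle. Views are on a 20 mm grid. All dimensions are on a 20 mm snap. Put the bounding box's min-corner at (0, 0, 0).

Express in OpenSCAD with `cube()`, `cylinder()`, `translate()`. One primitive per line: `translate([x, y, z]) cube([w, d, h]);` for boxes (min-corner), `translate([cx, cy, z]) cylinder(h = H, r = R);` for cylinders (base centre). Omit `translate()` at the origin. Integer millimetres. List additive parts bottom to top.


cube([280, 200, 40]);
translate([80, 60, 40]) cube([180, 120, 180]);
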